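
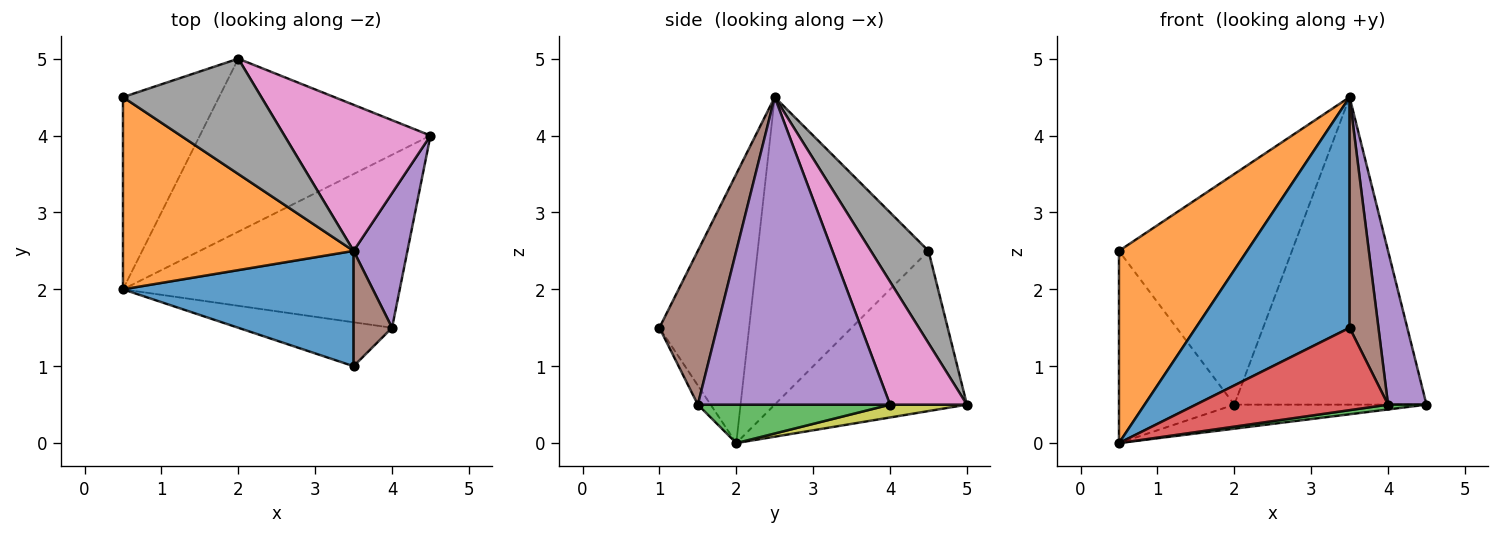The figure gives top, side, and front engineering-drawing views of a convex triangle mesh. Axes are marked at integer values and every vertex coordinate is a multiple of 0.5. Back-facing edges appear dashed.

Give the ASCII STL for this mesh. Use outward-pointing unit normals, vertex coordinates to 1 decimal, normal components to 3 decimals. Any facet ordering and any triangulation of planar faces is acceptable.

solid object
 facet normal -0.463 -0.793 0.396
  outer loop
   vertex 3.5 2.5 4.5
   vertex 0.5 2.0 0.0
   vertex 3.5 1.0 1.5
  endloop
 endfacet
 facet normal -0.686 -0.514 0.514
  outer loop
   vertex 0.5 4.5 2.5
   vertex 0.5 2.0 0.0
   vertex 3.5 2.5 4.5
  endloop
 endfacet
 facet normal 0.138 -0.028 -0.990
  outer loop
   vertex 4.0 1.5 0.5
   vertex 0.5 2.0 0.0
   vertex 4.5 4.0 0.5
  endloop
 endfacet
 facet normal -0.059 -0.881 -0.470
  outer loop
   vertex 4.0 1.5 0.5
   vertex 3.5 1.0 1.5
   vertex 0.5 2.0 0.0
  endloop
 endfacet
 facet normal 0.966 -0.193 0.169
  outer loop
   vertex 4.0 1.5 0.5
   vertex 4.5 4.0 0.5
   vertex 3.5 2.5 4.5
  endloop
 endfacet
 facet normal 0.873 -0.436 0.218
  outer loop
   vertex 4.0 1.5 0.5
   vertex 3.5 2.5 4.5
   vertex 3.5 1.0 1.5
  endloop
 endfacet
 facet normal 0.340 0.850 0.404
  outer loop
   vertex 2.0 5.0 0.5
   vertex 3.5 2.5 4.5
   vertex 4.5 4.0 0.5
  endloop
 endfacet
 facet normal 0.286 0.857 0.429
  outer loop
   vertex 2.0 5.0 0.5
   vertex 0.5 4.5 2.5
   vertex 3.5 2.5 4.5
  endloop
 endfacet
 facet normal 0.055 0.137 -0.989
  outer loop
   vertex 2.0 5.0 0.5
   vertex 4.5 4.0 0.5
   vertex 0.5 2.0 0.0
  endloop
 endfacet
 facet normal -0.762 0.457 -0.457
  outer loop
   vertex 2.0 5.0 0.5
   vertex 0.5 2.0 0.0
   vertex 0.5 4.5 2.5
  endloop
 endfacet
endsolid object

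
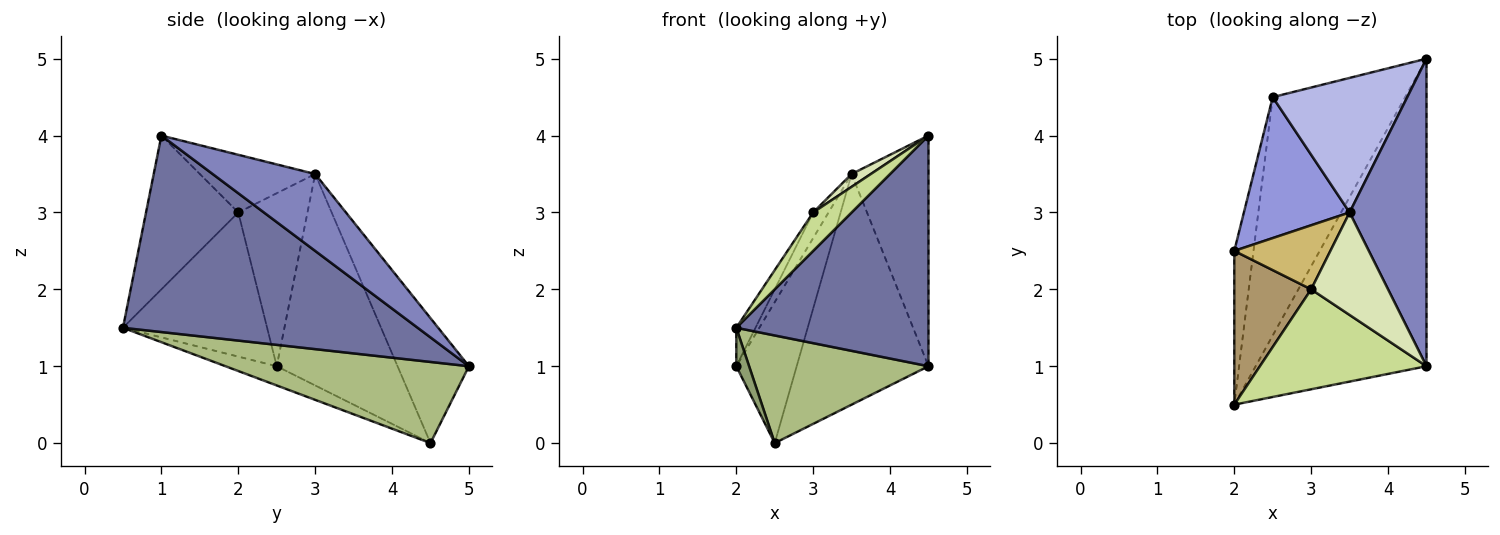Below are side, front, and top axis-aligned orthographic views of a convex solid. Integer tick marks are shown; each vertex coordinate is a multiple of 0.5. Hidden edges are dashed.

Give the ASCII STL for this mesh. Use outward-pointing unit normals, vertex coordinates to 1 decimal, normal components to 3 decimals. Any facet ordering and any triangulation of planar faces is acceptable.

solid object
 facet normal 0.677 -0.442 -0.589
  outer loop
   vertex 2.0 0.5 1.5
   vertex 4.5 5.0 1.0
   vertex 4.5 1.0 4.0
  endloop
 endfacet
 facet normal 0.625 0.469 0.625
  outer loop
   vertex 3.5 3.0 3.5
   vertex 4.5 1.0 4.0
   vertex 4.5 5.0 1.0
  endloop
 endfacet
 facet normal -0.816 0.408 0.408
  outer loop
   vertex 2.5 4.5 0.0
   vertex 2.0 2.5 1.0
   vertex 3.5 3.0 3.5
  endloop
 endfacet
 facet normal -0.424 0.782 0.456
  outer loop
   vertex 2.5 4.5 0.0
   vertex 3.5 3.0 3.5
   vertex 4.5 5.0 1.0
  endloop
 endfacet
 facet normal -0.696 -0.174 -0.696
  outer loop
   vertex 2.5 4.5 0.0
   vertex 2.0 0.5 1.5
   vertex 2.0 2.5 1.0
  endloop
 endfacet
 facet normal 0.488 -0.359 -0.796
  outer loop
   vertex 2.5 4.5 0.0
   vertex 4.5 5.0 1.0
   vertex 2.0 0.5 1.5
  endloop
 endfacet
 facet normal -0.653 -0.272 0.707
  outer loop
   vertex 3.0 2.0 3.0
   vertex 2.0 0.5 1.5
   vertex 4.5 1.0 4.0
  endloop
 endfacet
 facet normal -0.597 -0.100 0.796
  outer loop
   vertex 3.0 2.0 3.0
   vertex 4.5 1.0 4.0
   vertex 3.5 3.0 3.5
  endloop
 endfacet
 facet normal -0.876 0.117 0.467
  outer loop
   vertex 3.0 2.0 3.0
   vertex 2.0 2.5 1.0
   vertex 2.0 0.5 1.5
  endloop
 endfacet
 facet normal -0.858 0.191 0.477
  outer loop
   vertex 3.0 2.0 3.0
   vertex 3.5 3.0 3.5
   vertex 2.0 2.5 1.0
  endloop
 endfacet
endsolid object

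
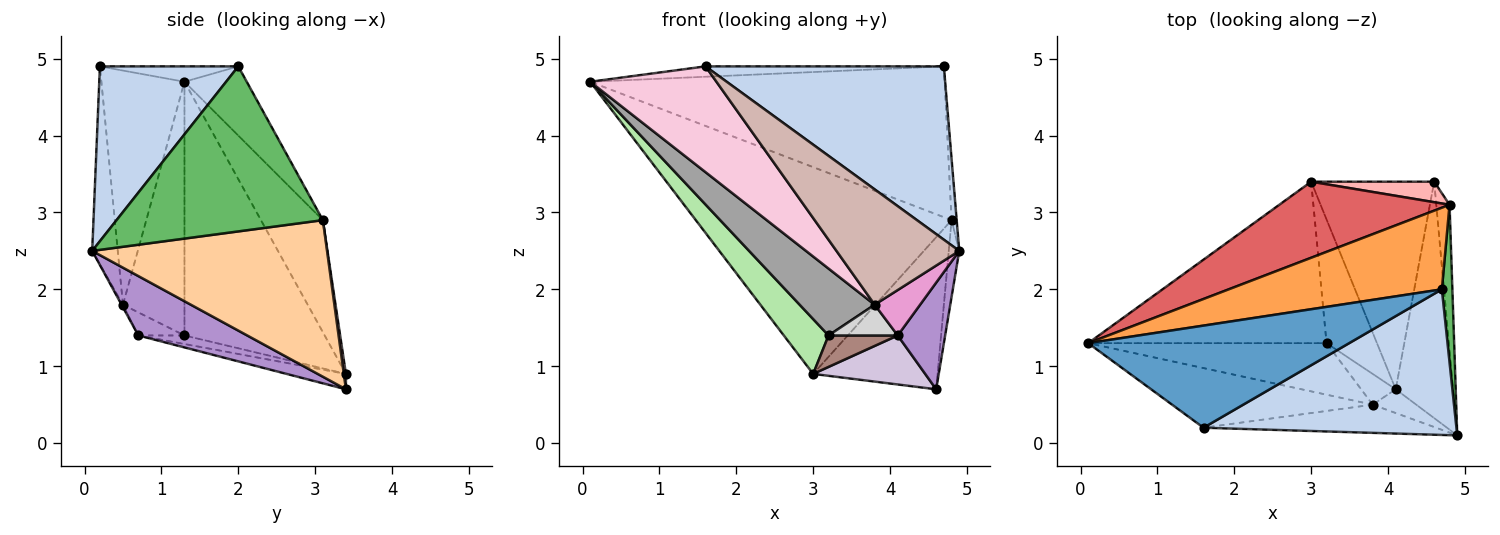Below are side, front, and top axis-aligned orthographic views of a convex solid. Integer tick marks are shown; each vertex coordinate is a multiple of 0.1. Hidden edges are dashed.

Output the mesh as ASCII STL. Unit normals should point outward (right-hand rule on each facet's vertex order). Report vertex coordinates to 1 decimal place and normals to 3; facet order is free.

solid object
 facet normal -0.059 0.101 0.993
  outer loop
   vertex 1.6 0.2 4.9
   vertex 4.7 2.0 4.9
   vertex 0.1 1.3 4.7
  endloop
 endfacet
 facet normal 0.406 -0.700 0.588
  outer loop
   vertex 1.6 0.2 4.9
   vertex 4.9 0.1 2.5
   vertex 4.7 2.0 4.9
  endloop
 endfacet
 facet normal -0.153 0.869 0.470
  outer loop
   vertex 4.8 3.1 2.9
   vertex 0.1 1.3 4.7
   vertex 4.7 2.0 4.9
  endloop
 endfacet
 facet normal 0.995 0.044 -0.084
  outer loop
   vertex 4.8 3.1 2.9
   vertex 4.9 0.1 2.5
   vertex 4.6 3.4 0.7
  endloop
 endfacet
 facet normal 0.998 0.025 0.064
  outer loop
   vertex 4.8 3.1 2.9
   vertex 4.7 2.0 4.9
   vertex 4.9 0.1 2.5
  endloop
 endfacet
 facet normal -0.710 -0.226 -0.667
  outer loop
   vertex 3.0 3.4 0.9
   vertex 3.2 1.3 1.4
   vertex 0.1 1.3 4.7
  endloop
 endfacet
 facet normal -0.222 0.915 0.337
  outer loop
   vertex 3.0 3.4 0.9
   vertex 0.1 1.3 4.7
   vertex 4.8 3.1 2.9
  endloop
 endfacet
 facet normal 0.017 0.991 0.134
  outer loop
   vertex 3.0 3.4 0.9
   vertex 4.8 3.1 2.9
   vertex 4.6 3.4 0.7
  endloop
 endfacet
 facet normal 0.687 -0.299 -0.663
  outer loop
   vertex 4.1 0.7 1.4
   vertex 4.6 3.4 0.7
   vertex 4.9 0.1 2.5
  endloop
 endfacet
 facet normal -0.121 -0.228 -0.966
  outer loop
   vertex 4.1 0.7 1.4
   vertex 3.0 3.4 0.9
   vertex 4.6 3.4 0.7
  endloop
 endfacet
 facet normal -0.162 -0.243 -0.956
  outer loop
   vertex 4.1 0.7 1.4
   vertex 3.2 1.3 1.4
   vertex 3.0 3.4 0.9
  endloop
 endfacet
 facet normal -0.198 -0.952 -0.233
  outer loop
   vertex 3.8 0.5 1.8
   vertex 4.9 0.1 2.5
   vertex 1.6 0.2 4.9
  endloop
 endfacet
 facet normal -0.027 -0.886 -0.463
  outer loop
   vertex 3.8 0.5 1.8
   vertex 4.1 0.7 1.4
   vertex 4.9 0.1 2.5
  endloop
 endfacet
 facet normal -0.497 -0.756 -0.426
  outer loop
   vertex 3.8 0.5 1.8
   vertex 1.6 0.2 4.9
   vertex 0.1 1.3 4.7
  endloop
 endfacet
 facet normal -0.545 -0.664 -0.512
  outer loop
   vertex 3.8 0.5 1.8
   vertex 0.1 1.3 4.7
   vertex 3.2 1.3 1.4
  endloop
 endfacet
 facet normal -0.426 -0.640 -0.640
  outer loop
   vertex 3.8 0.5 1.8
   vertex 3.2 1.3 1.4
   vertex 4.1 0.7 1.4
  endloop
 endfacet
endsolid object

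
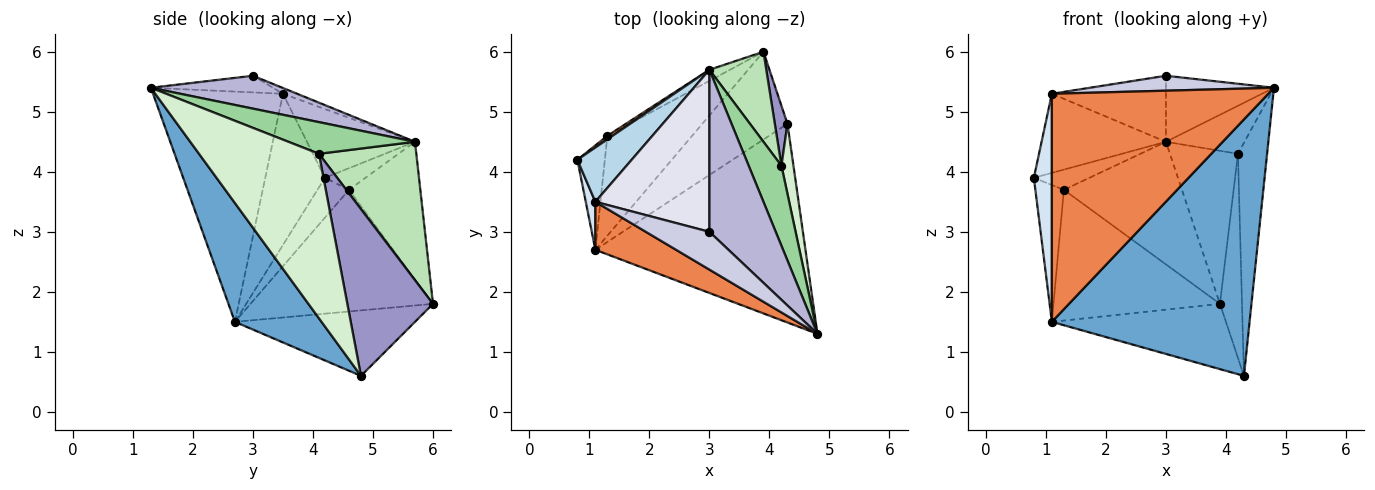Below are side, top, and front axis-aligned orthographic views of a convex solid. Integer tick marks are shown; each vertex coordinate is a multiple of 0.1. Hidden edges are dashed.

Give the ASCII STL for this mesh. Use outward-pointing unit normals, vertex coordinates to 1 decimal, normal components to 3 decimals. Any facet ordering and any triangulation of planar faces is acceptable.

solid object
 facet normal 0.327 -0.747 -0.579
  outer loop
   vertex 1.1 2.7 1.5
   vertex 4.3 4.8 0.6
   vertex 4.8 1.3 5.4
  endloop
 endfacet
 facet normal -0.525 0.508 -0.683
  outer loop
   vertex 1.1 2.7 1.5
   vertex 3.9 6.0 1.8
   vertex 4.3 4.8 0.6
  endloop
 endfacet
 facet normal -0.582 0.670 0.460
  outer loop
   vertex 1.1 3.5 5.3
   vertex 3.0 5.7 4.5
   vertex 0.8 4.2 3.9
  endloop
 endfacet
 facet normal -0.956 -0.288 0.061
  outer loop
   vertex 1.1 3.5 5.3
   vertex 0.8 4.2 3.9
   vertex 1.1 2.7 1.5
  endloop
 endfacet
 facet normal -0.506 -0.844 0.178
  outer loop
   vertex 1.1 3.5 5.3
   vertex 1.1 2.7 1.5
   vertex 4.8 1.3 5.4
  endloop
 endfacet
 facet normal -0.584 0.800 0.141
  outer loop
   vertex 1.3 4.6 3.7
   vertex 0.8 4.2 3.9
   vertex 3.0 5.7 4.5
  endloop
 endfacet
 facet normal -0.516 0.853 -0.077
  outer loop
   vertex 1.3 4.6 3.7
   vertex 3.0 5.7 4.5
   vertex 3.9 6.0 1.8
  endloop
 endfacet
 facet normal -0.660 0.597 -0.456
  outer loop
   vertex 1.3 4.6 3.7
   vertex 1.1 2.7 1.5
   vertex 0.8 4.2 3.9
  endloop
 endfacet
 facet normal -0.657 0.599 -0.458
  outer loop
   vertex 1.3 4.6 3.7
   vertex 3.9 6.0 1.8
   vertex 1.1 2.7 1.5
  endloop
 endfacet
 facet normal 0.638 0.396 0.660
  outer loop
   vertex 4.2 4.1 4.3
   vertex 3.0 5.7 4.5
   vertex 4.8 1.3 5.4
  endloop
 endfacet
 facet normal 0.777 0.543 0.319
  outer loop
   vertex 4.2 4.1 4.3
   vertex 3.9 6.0 1.8
   vertex 3.0 5.7 4.5
  endloop
 endfacet
 facet normal 0.969 0.236 0.071
  outer loop
   vertex 4.2 4.1 4.3
   vertex 4.8 1.3 5.4
   vertex 4.3 4.8 0.6
  endloop
 endfacet
 facet normal 0.966 0.249 0.073
  outer loop
   vertex 4.2 4.1 4.3
   vertex 4.3 4.8 0.6
   vertex 3.9 6.0 1.8
  endloop
 endfacet
 facet normal 0.417 0.343 0.842
  outer loop
   vertex 3.0 3.0 5.6
   vertex 4.8 1.3 5.4
   vertex 3.0 5.7 4.5
  endloop
 endfacet
 facet normal -0.237 -0.357 0.904
  outer loop
   vertex 3.0 3.0 5.6
   vertex 1.1 3.5 5.3
   vertex 4.8 1.3 5.4
  endloop
 endfacet
 facet normal -0.047 0.377 0.925
  outer loop
   vertex 3.0 3.0 5.6
   vertex 3.0 5.7 4.5
   vertex 1.1 3.5 5.3
  endloop
 endfacet
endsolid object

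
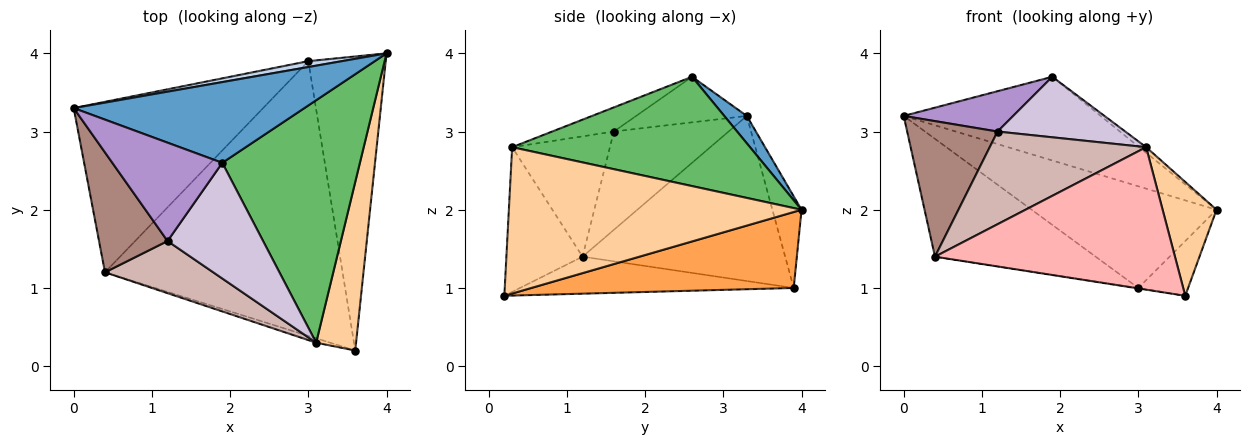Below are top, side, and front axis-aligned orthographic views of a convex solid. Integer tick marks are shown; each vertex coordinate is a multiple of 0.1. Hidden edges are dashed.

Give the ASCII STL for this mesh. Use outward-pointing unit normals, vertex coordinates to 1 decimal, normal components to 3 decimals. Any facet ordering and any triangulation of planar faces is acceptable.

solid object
 facet normal 0.082 0.717 0.692
  outer loop
   vertex 1.9 2.6 3.7
   vertex 4.0 4.0 2.0
   vertex 0.0 3.3 3.2
  endloop
 endfacet
 facet normal -0.156 0.986 0.057
  outer loop
   vertex 3.0 3.9 1.0
   vertex 0.0 3.3 3.2
   vertex 4.0 4.0 2.0
  endloop
 endfacet
 facet normal 0.694 0.132 -0.708
  outer loop
   vertex 3.0 3.9 1.0
   vertex 4.0 4.0 2.0
   vertex 3.6 0.2 0.9
  endloop
 endfacet
 facet normal 0.950 -0.175 0.259
  outer loop
   vertex 3.1 0.3 2.8
   vertex 3.6 0.2 0.9
   vertex 4.0 4.0 2.0
  endloop
 endfacet
 facet normal 0.622 0.018 0.783
  outer loop
   vertex 3.1 0.3 2.8
   vertex 4.0 4.0 2.0
   vertex 1.9 2.6 3.7
  endloop
 endfacet
 facet normal -0.583 0.462 -0.669
  outer loop
   vertex 0.4 1.2 1.4
   vertex 0.0 3.3 3.2
   vertex 3.0 3.9 1.0
  endloop
 endfacet
 facet normal -0.154 0.002 -0.988
  outer loop
   vertex 0.4 1.2 1.4
   vertex 3.0 3.9 1.0
   vertex 3.6 0.2 0.9
  endloop
 endfacet
 facet normal -0.302 -0.953 -0.029
  outer loop
   vertex 0.4 1.2 1.4
   vertex 3.6 0.2 0.9
   vertex 3.1 0.3 2.8
  endloop
 endfacet
 facet normal -0.358 -0.354 0.864
  outer loop
   vertex 1.2 1.6 3.0
   vertex 1.9 2.6 3.7
   vertex 0.0 3.3 3.2
  endloop
 endfacet
 facet normal -0.218 -0.452 0.865
  outer loop
   vertex 1.2 1.6 3.0
   vertex 3.1 0.3 2.8
   vertex 1.9 2.6 3.7
  endloop
 endfacet
 facet normal -0.689 -0.543 0.480
  outer loop
   vertex 1.2 1.6 3.0
   vertex 0.0 3.3 3.2
   vertex 0.4 1.2 1.4
  endloop
 endfacet
 facet normal -0.478 -0.765 0.431
  outer loop
   vertex 1.2 1.6 3.0
   vertex 0.4 1.2 1.4
   vertex 3.1 0.3 2.8
  endloop
 endfacet
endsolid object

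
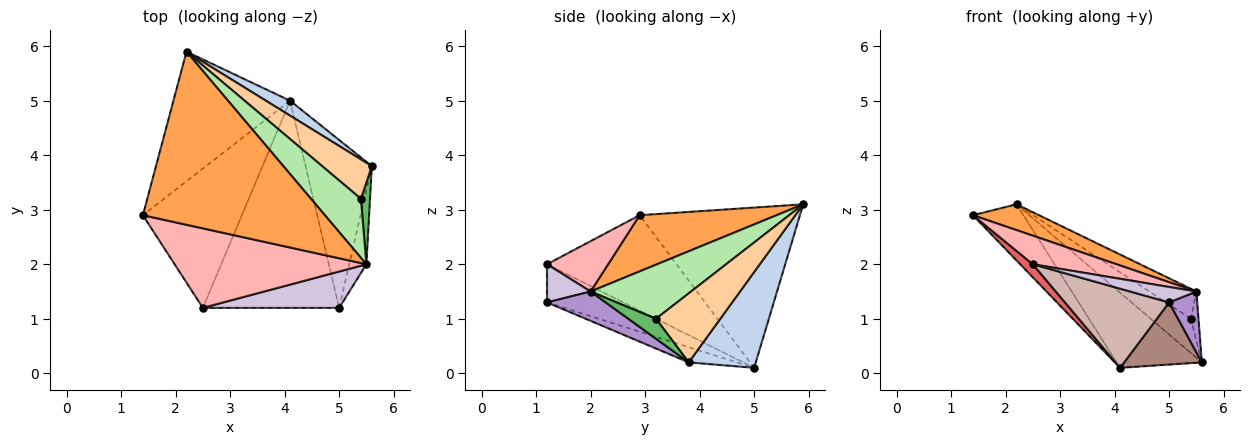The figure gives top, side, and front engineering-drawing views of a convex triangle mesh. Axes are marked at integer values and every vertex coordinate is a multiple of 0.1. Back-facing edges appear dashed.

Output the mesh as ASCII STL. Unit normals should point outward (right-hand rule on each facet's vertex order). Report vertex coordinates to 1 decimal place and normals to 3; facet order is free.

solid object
 facet normal -0.783 0.247 -0.570
  outer loop
   vertex 4.1 5.0 0.1
   vertex 1.4 2.9 2.9
   vertex 2.2 5.9 3.1
  endloop
 endfacet
 facet normal 0.611 0.777 0.154
  outer loop
   vertex 4.1 5.0 0.1
   vertex 2.2 5.9 3.1
   vertex 5.6 3.8 0.2
  endloop
 endfacet
 facet normal 0.292 -0.141 0.946
  outer loop
   vertex 5.5 2.0 1.5
   vertex 2.2 5.9 3.1
   vertex 1.4 2.9 2.9
  endloop
 endfacet
 facet normal 0.724 0.453 0.521
  outer loop
   vertex 5.4 3.2 1.0
   vertex 5.6 3.8 0.2
   vertex 2.2 5.9 3.1
  endloop
 endfacet
 facet normal 0.884 0.241 0.402
  outer loop
   vertex 5.4 3.2 1.0
   vertex 5.5 2.0 1.5
   vertex 5.6 3.8 0.2
  endloop
 endfacet
 facet normal 0.695 0.325 0.641
  outer loop
   vertex 5.4 3.2 1.0
   vertex 2.2 5.9 3.1
   vertex 5.5 2.0 1.5
  endloop
 endfacet
 facet normal -0.692 -0.068 -0.718
  outer loop
   vertex 2.5 1.2 2.0
   vertex 1.4 2.9 2.9
   vertex 4.1 5.0 0.1
  endloop
 endfacet
 facet normal 0.240 -0.328 0.914
  outer loop
   vertex 2.5 1.2 2.0
   vertex 5.5 2.0 1.5
   vertex 1.4 2.9 2.9
  endloop
 endfacet
 facet normal 0.798 -0.382 -0.467
  outer loop
   vertex 5.0 1.2 1.3
   vertex 5.6 3.8 0.2
   vertex 5.5 2.0 1.5
  endloop
 endfacet
 facet normal 0.250 -0.379 0.891
  outer loop
   vertex 5.0 1.2 1.3
   vertex 5.5 2.0 1.5
   vertex 2.5 1.2 2.0
  endloop
 endfacet
 facet normal -0.210 -0.339 -0.917
  outer loop
   vertex 5.0 1.2 1.3
   vertex 4.1 5.0 0.1
   vertex 5.6 3.8 0.2
  endloop
 endfacet
 facet normal -0.253 -0.345 -0.904
  outer loop
   vertex 5.0 1.2 1.3
   vertex 2.5 1.2 2.0
   vertex 4.1 5.0 0.1
  endloop
 endfacet
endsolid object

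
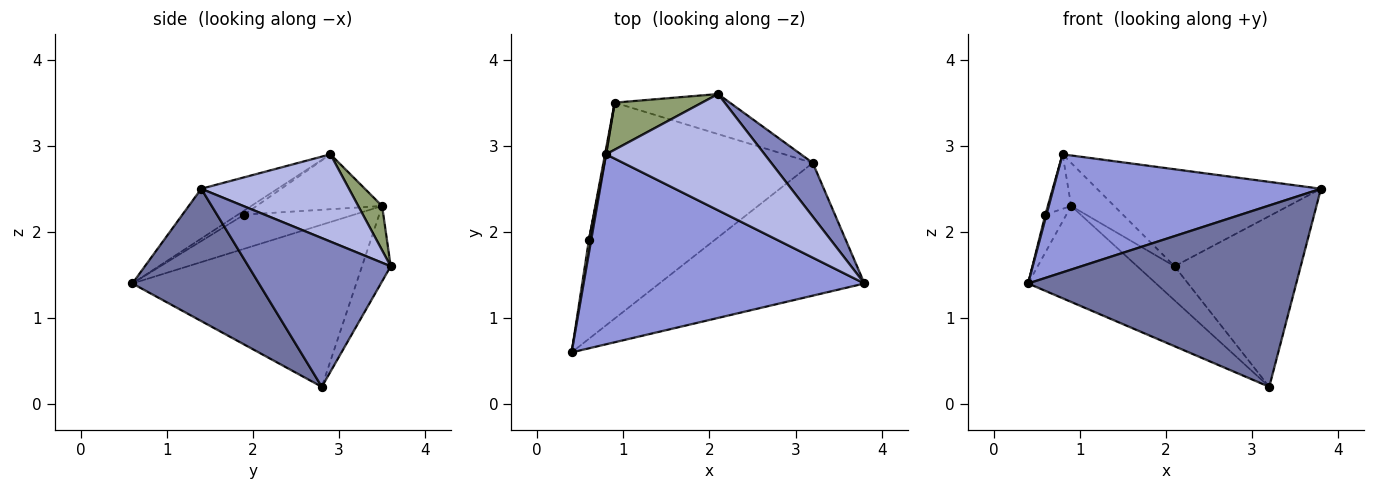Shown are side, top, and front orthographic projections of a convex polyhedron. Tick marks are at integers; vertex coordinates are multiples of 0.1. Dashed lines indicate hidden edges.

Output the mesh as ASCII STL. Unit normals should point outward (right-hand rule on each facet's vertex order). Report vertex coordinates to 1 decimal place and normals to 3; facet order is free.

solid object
 facet normal 0.356 -0.754 -0.552
  outer loop
   vertex 3.2 2.8 0.2
   vertex 3.8 1.4 2.5
   vertex 0.4 0.6 1.4
  endloop
 endfacet
 facet normal 0.732 0.650 0.204
  outer loop
   vertex 3.2 2.8 0.2
   vertex 2.1 3.6 1.6
   vertex 3.8 1.4 2.5
  endloop
 endfacet
 facet normal -0.149 -0.522 0.840
  outer loop
   vertex 0.8 2.9 2.9
   vertex 0.4 0.6 1.4
   vertex 3.8 1.4 2.5
  endloop
 endfacet
 facet normal 0.389 0.590 0.707
  outer loop
   vertex 0.8 2.9 2.9
   vertex 3.8 1.4 2.5
   vertex 2.1 3.6 1.6
  endloop
 endfacet
 facet normal 0.350 0.632 0.691
  outer loop
   vertex 0.9 3.5 2.3
   vertex 0.8 2.9 2.9
   vertex 2.1 3.6 1.6
  endloop
 endfacet
 facet normal -0.579 0.331 -0.745
  outer loop
   vertex 0.9 3.5 2.3
   vertex 3.2 2.8 0.2
   vertex 0.4 0.6 1.4
  endloop
 endfacet
 facet normal -0.446 0.580 -0.682
  outer loop
   vertex 0.9 3.5 2.3
   vertex 2.1 3.6 1.6
   vertex 3.2 2.8 0.2
  endloop
 endfacet
 facet normal -0.867 -0.158 0.473
  outer loop
   vertex 0.6 1.9 2.2
   vertex 0.4 0.6 1.4
   vertex 0.8 2.9 2.9
  endloop
 endfacet
 facet normal -0.980 0.188 -0.060
  outer loop
   vertex 0.6 1.9 2.2
   vertex 0.9 3.5 2.3
   vertex 0.4 0.6 1.4
  endloop
 endfacet
 facet normal -0.983 0.183 0.019
  outer loop
   vertex 0.6 1.9 2.2
   vertex 0.8 2.9 2.9
   vertex 0.9 3.5 2.3
  endloop
 endfacet
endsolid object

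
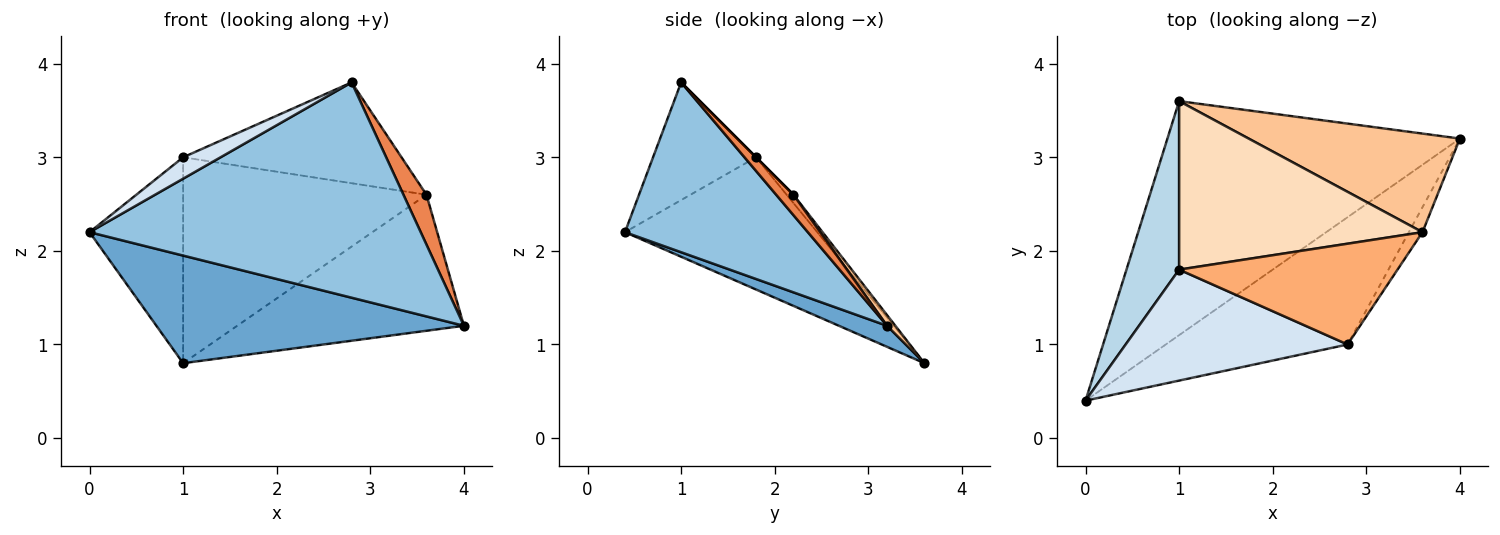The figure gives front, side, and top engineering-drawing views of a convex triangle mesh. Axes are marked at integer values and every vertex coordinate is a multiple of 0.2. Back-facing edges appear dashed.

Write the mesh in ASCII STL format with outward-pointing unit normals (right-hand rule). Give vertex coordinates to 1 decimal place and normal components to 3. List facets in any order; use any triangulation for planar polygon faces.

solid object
 facet normal 0.065 -0.417 -0.907
  outer loop
   vertex 1.0 3.6 0.8
   vertex 4.0 3.2 1.2
   vertex 0.0 0.4 2.2
  endloop
 endfacet
 facet normal 0.429 -0.777 -0.460
  outer loop
   vertex 2.8 1.0 3.8
   vertex 0.0 0.4 2.2
   vertex 4.0 3.2 1.2
  endloop
 endfacet
 facet normal -0.847 0.412 0.337
  outer loop
   vertex 1.0 1.8 3.0
   vertex 1.0 3.6 0.8
   vertex 0.0 0.4 2.2
  endloop
 endfacet
 facet normal -0.462 -0.168 0.871
  outer loop
   vertex 1.0 1.8 3.0
   vertex 0.0 0.4 2.2
   vertex 2.8 1.0 3.8
  endloop
 endfacet
 facet normal 0.557 -0.743 -0.371
  outer loop
   vertex 3.6 2.2 2.6
   vertex 2.8 1.0 3.8
   vertex 4.0 3.2 1.2
  endloop
 endfacet
 facet normal 0.000 0.707 0.707
  outer loop
   vertex 3.6 2.2 2.6
   vertex 1.0 1.8 3.0
   vertex 2.8 1.0 3.8
  endloop
 endfacet
 facet normal 0.030 0.809 0.587
  outer loop
   vertex 3.6 2.2 2.6
   vertex 4.0 3.2 1.2
   vertex 1.0 3.6 0.8
  endloop
 endfacet
 facet normal -0.022 0.774 0.633
  outer loop
   vertex 3.6 2.2 2.6
   vertex 1.0 3.6 0.8
   vertex 1.0 1.8 3.0
  endloop
 endfacet
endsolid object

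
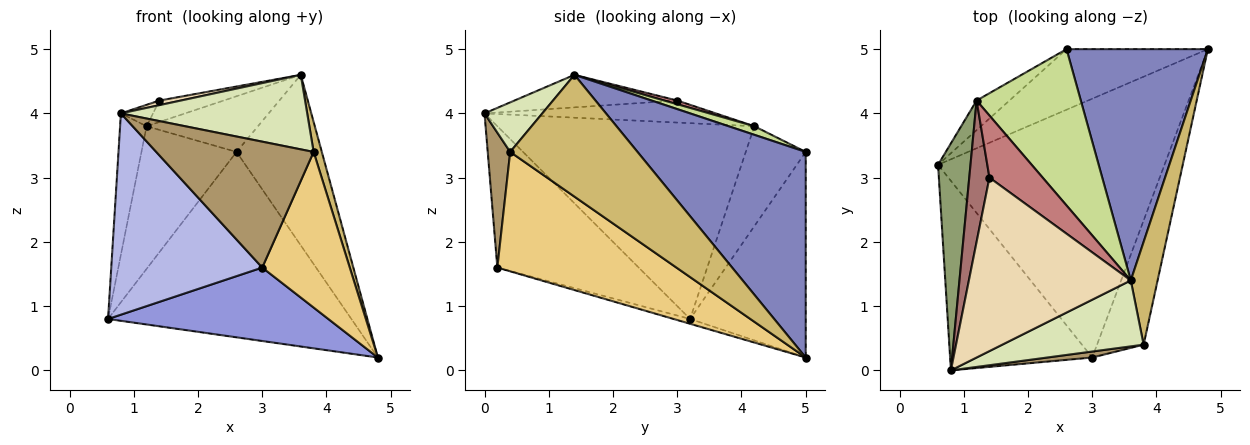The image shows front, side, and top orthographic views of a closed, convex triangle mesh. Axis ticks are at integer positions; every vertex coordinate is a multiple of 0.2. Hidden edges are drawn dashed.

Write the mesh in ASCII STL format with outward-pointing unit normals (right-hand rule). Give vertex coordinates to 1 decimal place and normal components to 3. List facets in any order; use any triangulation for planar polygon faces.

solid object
 facet normal -0.412 0.866 -0.283
  outer loop
   vertex 2.6 5.0 3.4
   vertex 4.8 5.0 0.2
   vertex 0.6 3.2 0.8
  endloop
 endfacet
 facet normal 0.760 0.385 0.523
  outer loop
   vertex 2.6 5.0 3.4
   vertex 3.6 1.4 4.6
   vertex 4.8 5.0 0.2
  endloop
 endfacet
 facet normal -0.020 -0.273 -0.962
  outer loop
   vertex 3.0 0.2 1.6
   vertex 0.6 3.2 0.8
   vertex 4.8 5.0 0.2
  endloop
 endfacet
 facet normal -0.563 -0.602 -0.566
  outer loop
   vertex 3.0 0.2 1.6
   vertex 0.8 0.0 4.0
   vertex 0.6 3.2 0.8
  endloop
 endfacet
 facet normal -0.981 0.101 0.163
  outer loop
   vertex 1.2 4.2 3.8
   vertex 0.6 3.2 0.8
   vertex 0.8 0.0 4.0
  endloop
 endfacet
 facet normal -0.525 0.833 -0.173
  outer loop
   vertex 1.2 4.2 3.8
   vertex 2.6 5.0 3.4
   vertex 0.6 3.2 0.8
  endloop
 endfacet
 facet normal 0.077 0.335 0.939
  outer loop
   vertex 1.2 4.2 3.8
   vertex 3.6 1.4 4.6
   vertex 2.6 5.0 3.4
  endloop
 endfacet
 facet normal 0.226 -0.729 0.646
  outer loop
   vertex 3.8 0.4 3.4
   vertex 3.6 1.4 4.6
   vertex 0.8 0.0 4.0
  endloop
 endfacet
 facet normal 0.141 -0.989 0.047
  outer loop
   vertex 3.8 0.4 3.4
   vertex 0.8 0.0 4.0
   vertex 3.0 0.2 1.6
  endloop
 endfacet
 facet normal 0.975 -0.063 0.215
  outer loop
   vertex 3.8 0.4 3.4
   vertex 4.8 5.0 0.2
   vertex 3.6 1.4 4.6
  endloop
 endfacet
 facet normal 0.848 -0.414 -0.331
  outer loop
   vertex 3.8 0.4 3.4
   vertex 3.0 0.2 1.6
   vertex 4.8 5.0 0.2
  endloop
 endfacet
 facet normal -0.197 -0.026 0.980
  outer loop
   vertex 1.4 3.0 4.2
   vertex 0.8 0.0 4.0
   vertex 3.6 1.4 4.6
  endloop
 endfacet
 facet normal -0.733 0.102 0.672
  outer loop
   vertex 1.4 3.0 4.2
   vertex 1.2 4.2 3.8
   vertex 0.8 0.0 4.0
  endloop
 endfacet
 facet normal 0.065 0.325 0.943
  outer loop
   vertex 1.4 3.0 4.2
   vertex 3.6 1.4 4.6
   vertex 1.2 4.2 3.8
  endloop
 endfacet
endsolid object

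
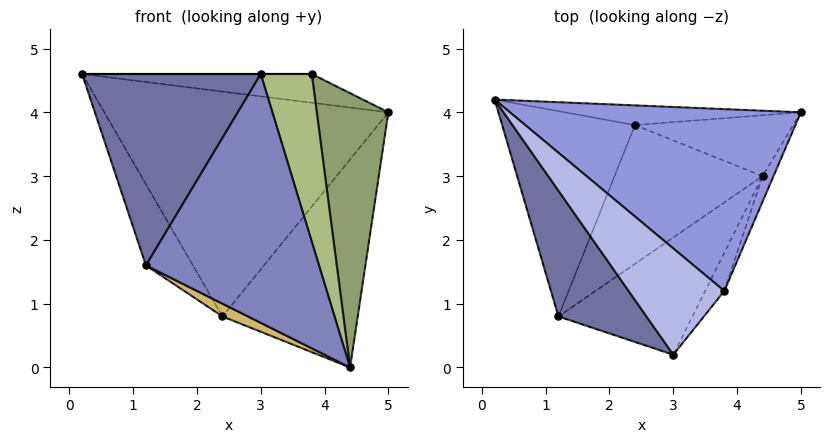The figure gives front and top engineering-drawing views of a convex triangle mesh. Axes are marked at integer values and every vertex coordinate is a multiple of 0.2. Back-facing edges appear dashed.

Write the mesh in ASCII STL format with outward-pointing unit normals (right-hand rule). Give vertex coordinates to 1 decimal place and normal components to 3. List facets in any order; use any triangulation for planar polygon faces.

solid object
 facet normal -0.767 -0.537 0.353
  outer loop
   vertex 1.2 0.8 1.6
   vertex 3.0 0.2 4.6
   vertex 0.2 4.2 4.6
  endloop
 endfacet
 facet normal 0.378 -0.837 -0.395
  outer loop
   vertex 1.2 0.8 1.6
   vertex 4.4 3.0 0.0
   vertex 3.0 0.2 4.6
  endloop
 endfacet
 facet normal 0.129 0.155 0.980
  outer loop
   vertex 3.8 1.2 4.6
   vertex 5.0 4.0 4.0
   vertex 0.2 4.2 4.6
  endloop
 endfacet
 facet normal 0.000 0.000 1.000
  outer loop
   vertex 3.8 1.2 4.6
   vertex 0.2 4.2 4.6
   vertex 3.0 0.2 4.6
  endloop
 endfacet
 facet normal 0.916 -0.400 -0.037
  outer loop
   vertex 3.8 1.2 4.6
   vertex 4.4 3.0 0.0
   vertex 5.0 4.0 4.0
  endloop
 endfacet
 facet normal 0.773 -0.618 -0.141
  outer loop
   vertex 3.8 1.2 4.6
   vertex 3.0 0.2 4.6
   vertex 4.4 3.0 0.0
  endloop
 endfacet
 facet normal 0.031 0.996 -0.087
  outer loop
   vertex 2.4 3.8 0.8
   vertex 0.2 4.2 4.6
   vertex 5.0 4.0 4.0
  endloop
 endfacet
 facet normal 0.262 0.926 -0.271
  outer loop
   vertex 2.4 3.8 0.8
   vertex 5.0 4.0 4.0
   vertex 4.4 3.0 0.0
  endloop
 endfacet
 facet normal -0.839 0.200 -0.507
  outer loop
   vertex 2.4 3.8 0.8
   vertex 1.2 0.8 1.6
   vertex 0.2 4.2 4.6
  endloop
 endfacet
 facet normal -0.399 -0.084 -0.913
  outer loop
   vertex 2.4 3.8 0.8
   vertex 4.4 3.0 0.0
   vertex 1.2 0.8 1.6
  endloop
 endfacet
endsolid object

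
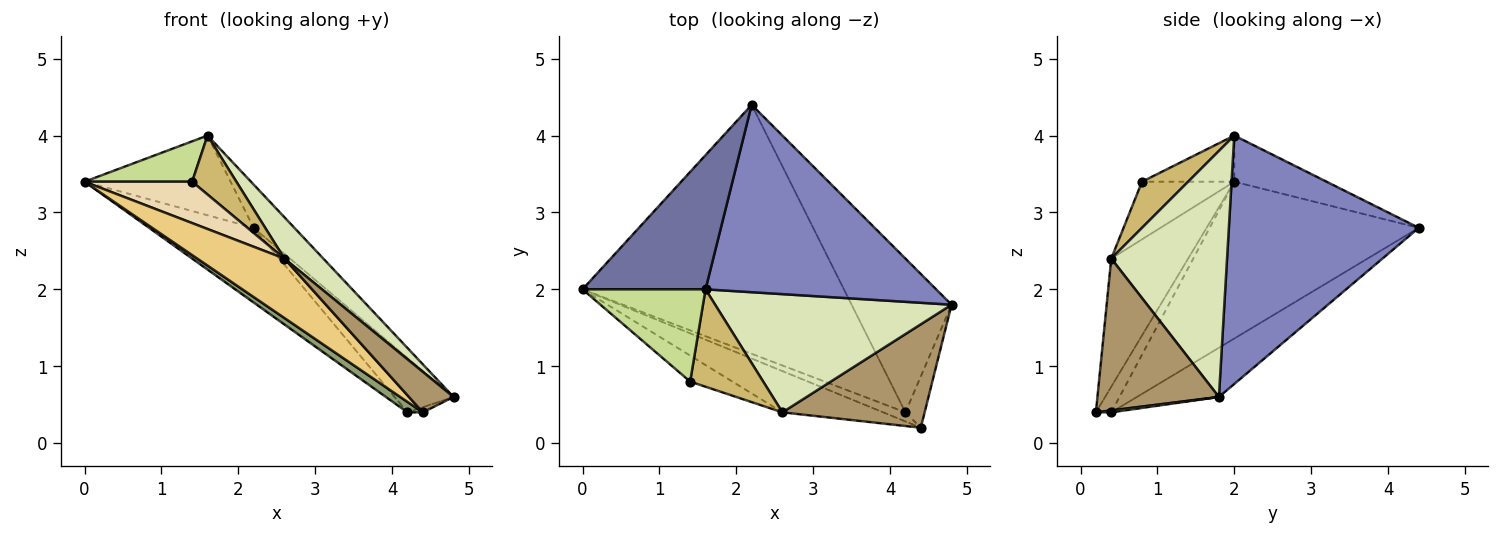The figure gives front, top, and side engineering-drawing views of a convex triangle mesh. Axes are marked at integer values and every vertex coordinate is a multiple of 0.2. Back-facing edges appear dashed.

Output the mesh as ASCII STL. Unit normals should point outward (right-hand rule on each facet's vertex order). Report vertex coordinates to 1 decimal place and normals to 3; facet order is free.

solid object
 facet normal -0.307 0.486 0.818
  outer loop
   vertex 1.6 2.0 4.0
   vertex 2.2 4.4 2.8
   vertex 0.0 2.0 3.4
  endloop
 endfacet
 facet normal 0.724 0.155 0.672
  outer loop
   vertex 1.6 2.0 4.0
   vertex 4.8 1.8 0.6
   vertex 2.2 4.4 2.8
  endloop
 endfacet
 facet normal -0.498 0.249 -0.830
  outer loop
   vertex 4.2 0.4 0.4
   vertex 0.0 2.0 3.4
   vertex 2.2 4.4 2.8
  endloop
 endfacet
 facet normal -0.421 0.303 -0.855
  outer loop
   vertex 4.2 0.4 0.4
   vertex 2.2 4.4 2.8
   vertex 4.8 1.8 0.6
  endloop
 endfacet
 facet normal -0.603 -0.603 -0.523
  outer loop
   vertex 4.2 0.4 0.4
   vertex 4.4 0.2 0.4
   vertex 0.0 2.0 3.4
  endloop
 endfacet
 facet normal 0.099 0.099 -0.990
  outer loop
   vertex 4.2 0.4 0.4
   vertex 4.8 1.8 0.6
   vertex 4.4 0.2 0.4
  endloop
 endfacet
 facet normal -0.325 -0.379 0.866
  outer loop
   vertex 1.4 0.8 3.4
   vertex 1.6 2.0 4.0
   vertex 0.0 2.0 3.4
  endloop
 endfacet
 facet normal 0.701 -0.235 0.673
  outer loop
   vertex 2.6 0.4 2.4
   vertex 4.8 1.8 0.6
   vertex 1.6 2.0 4.0
  endloop
 endfacet
 facet normal 0.705 -0.259 0.660
  outer loop
   vertex 2.6 0.4 2.4
   vertex 4.4 0.2 0.4
   vertex 4.8 1.8 0.6
  endloop
 endfacet
 facet normal 0.475 -0.456 0.753
  outer loop
   vertex 2.6 0.4 2.4
   vertex 1.6 2.0 4.0
   vertex 1.4 0.8 3.4
  endloop
 endfacet
 facet normal -0.587 -0.665 -0.462
  outer loop
   vertex 2.6 0.4 2.4
   vertex 0.0 2.0 3.4
   vertex 4.4 0.2 0.4
  endloop
 endfacet
 facet normal -0.587 -0.685 -0.431
  outer loop
   vertex 2.6 0.4 2.4
   vertex 1.4 0.8 3.4
   vertex 0.0 2.0 3.4
  endloop
 endfacet
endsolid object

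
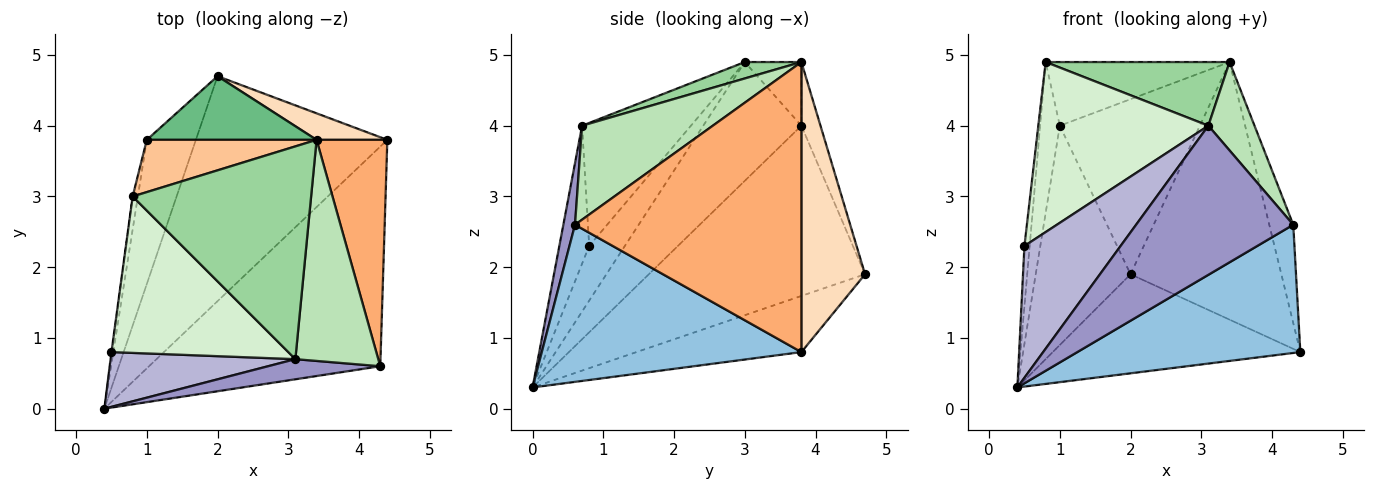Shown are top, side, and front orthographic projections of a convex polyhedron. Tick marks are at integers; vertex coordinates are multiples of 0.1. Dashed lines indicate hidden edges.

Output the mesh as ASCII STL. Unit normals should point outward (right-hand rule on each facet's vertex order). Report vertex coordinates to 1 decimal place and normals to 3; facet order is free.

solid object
 facet normal -0.259 0.389 -0.884
  outer loop
   vertex 2.0 4.7 1.9
   vertex 4.4 3.8 0.8
   vertex 0.4 0.0 0.3
  endloop
 endfacet
 facet normal 0.506 -0.435 -0.745
  outer loop
   vertex 4.3 0.6 2.6
   vertex 0.4 0.0 0.3
   vertex 4.4 3.8 0.8
  endloop
 endfacet
 facet normal -0.885 0.388 -0.255
  outer loop
   vertex 1.0 3.8 4.0
   vertex 2.0 4.7 1.9
   vertex 0.4 0.0 0.3
  endloop
 endfacet
 facet normal -0.980 0.197 -0.043
  outer loop
   vertex 1.0 3.8 4.0
   vertex 0.4 0.0 0.3
   vertex 0.8 3.0 4.9
  endloop
 endfacet
 facet normal -0.989 0.145 -0.009
  outer loop
   vertex 0.5 0.8 2.3
   vertex 0.8 3.0 4.9
   vertex 0.4 0.0 0.3
  endloop
 endfacet
 facet normal 0.966 0.102 0.236
  outer loop
   vertex 3.4 3.8 4.9
   vertex 4.3 0.6 2.6
   vertex 4.4 3.8 0.8
  endloop
 endfacet
 facet normal -0.231 0.752 0.617
  outer loop
   vertex 3.4 3.8 4.9
   vertex 1.0 3.8 4.0
   vertex 0.8 3.0 4.9
  endloop
 endfacet
 facet normal 0.387 0.917 0.094
  outer loop
   vertex 3.4 3.8 4.9
   vertex 4.4 3.8 0.8
   vertex 2.0 4.7 1.9
  endloop
 endfacet
 facet normal -0.127 0.932 0.339
  outer loop
   vertex 3.4 3.8 4.9
   vertex 2.0 4.7 1.9
   vertex 1.0 3.8 4.0
  endloop
 endfacet
 facet normal 0.088 -0.286 0.954
  outer loop
   vertex 3.1 0.7 4.0
   vertex 3.4 3.8 4.9
   vertex 0.8 3.0 4.9
  endloop
 endfacet
 facet normal 0.725 -0.256 0.640
  outer loop
   vertex 3.1 0.7 4.0
   vertex 4.3 0.6 2.6
   vertex 3.4 3.8 4.9
  endloop
 endfacet
 facet normal -0.426 -0.666 0.613
  outer loop
   vertex 3.1 0.7 4.0
   vertex 0.8 3.0 4.9
   vertex 0.5 0.8 2.3
  endloop
 endfacet
 facet normal 0.073 -0.988 0.133
  outer loop
   vertex 3.1 0.7 4.0
   vertex 0.4 0.0 0.3
   vertex 4.3 0.6 2.6
  endloop
 endfacet
 facet normal -0.275 -0.888 0.369
  outer loop
   vertex 3.1 0.7 4.0
   vertex 0.5 0.8 2.3
   vertex 0.4 0.0 0.3
  endloop
 endfacet
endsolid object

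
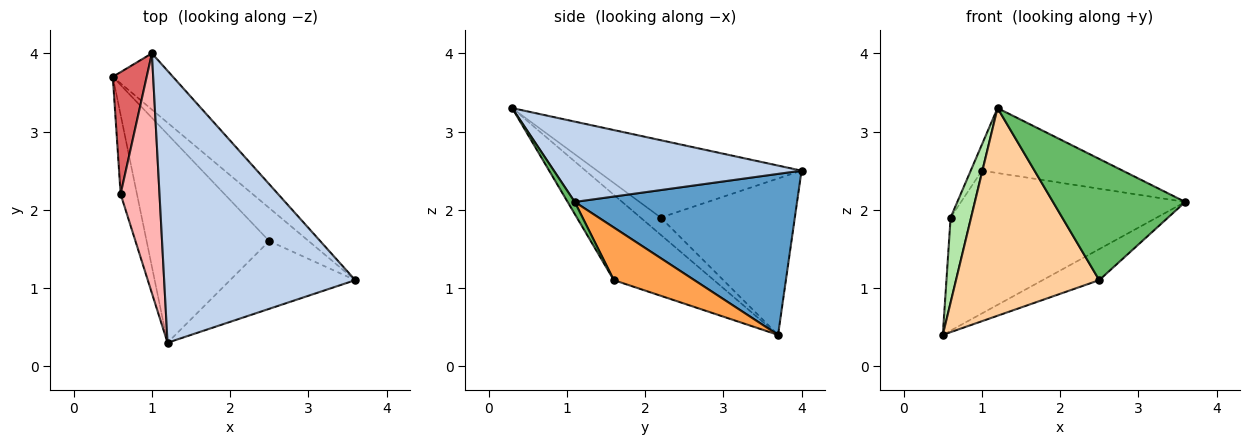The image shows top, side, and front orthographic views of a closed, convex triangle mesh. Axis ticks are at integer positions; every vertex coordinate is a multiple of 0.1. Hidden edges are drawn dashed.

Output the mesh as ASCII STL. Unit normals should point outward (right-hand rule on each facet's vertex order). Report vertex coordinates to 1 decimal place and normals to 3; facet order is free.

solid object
 facet normal 0.700 0.664 -0.262
  outer loop
   vertex 1.0 4.0 2.5
   vertex 3.6 1.1 2.1
   vertex 0.5 3.7 0.4
  endloop
 endfacet
 facet normal 0.378 0.215 0.900
  outer loop
   vertex 1.0 4.0 2.5
   vertex 1.2 0.3 3.3
   vertex 3.6 1.1 2.1
  endloop
 endfacet
 facet normal 0.698 0.490 -0.522
  outer loop
   vertex 2.5 1.6 1.1
   vertex 0.5 3.7 0.4
   vertex 3.6 1.1 2.1
  endloop
 endfacet
 facet normal -0.442 -0.633 -0.635
  outer loop
   vertex 2.5 1.6 1.1
   vertex 1.2 0.3 3.3
   vertex 0.5 3.7 0.4
  endloop
 endfacet
 facet normal 0.047 -0.872 -0.487
  outer loop
   vertex 2.5 1.6 1.1
   vertex 3.6 1.1 2.1
   vertex 1.2 0.3 3.3
  endloop
 endfacet
 facet normal -0.585 -0.593 -0.554
  outer loop
   vertex 0.6 2.2 1.9
   vertex 0.5 3.7 0.4
   vertex 1.2 0.3 3.3
  endloop
 endfacet
 facet normal -0.967 0.145 0.210
  outer loop
   vertex 0.6 2.2 1.9
   vertex 1.0 4.0 2.5
   vertex 0.5 3.7 0.4
  endloop
 endfacet
 facet normal -0.892 0.049 0.449
  outer loop
   vertex 0.6 2.2 1.9
   vertex 1.2 0.3 3.3
   vertex 1.0 4.0 2.5
  endloop
 endfacet
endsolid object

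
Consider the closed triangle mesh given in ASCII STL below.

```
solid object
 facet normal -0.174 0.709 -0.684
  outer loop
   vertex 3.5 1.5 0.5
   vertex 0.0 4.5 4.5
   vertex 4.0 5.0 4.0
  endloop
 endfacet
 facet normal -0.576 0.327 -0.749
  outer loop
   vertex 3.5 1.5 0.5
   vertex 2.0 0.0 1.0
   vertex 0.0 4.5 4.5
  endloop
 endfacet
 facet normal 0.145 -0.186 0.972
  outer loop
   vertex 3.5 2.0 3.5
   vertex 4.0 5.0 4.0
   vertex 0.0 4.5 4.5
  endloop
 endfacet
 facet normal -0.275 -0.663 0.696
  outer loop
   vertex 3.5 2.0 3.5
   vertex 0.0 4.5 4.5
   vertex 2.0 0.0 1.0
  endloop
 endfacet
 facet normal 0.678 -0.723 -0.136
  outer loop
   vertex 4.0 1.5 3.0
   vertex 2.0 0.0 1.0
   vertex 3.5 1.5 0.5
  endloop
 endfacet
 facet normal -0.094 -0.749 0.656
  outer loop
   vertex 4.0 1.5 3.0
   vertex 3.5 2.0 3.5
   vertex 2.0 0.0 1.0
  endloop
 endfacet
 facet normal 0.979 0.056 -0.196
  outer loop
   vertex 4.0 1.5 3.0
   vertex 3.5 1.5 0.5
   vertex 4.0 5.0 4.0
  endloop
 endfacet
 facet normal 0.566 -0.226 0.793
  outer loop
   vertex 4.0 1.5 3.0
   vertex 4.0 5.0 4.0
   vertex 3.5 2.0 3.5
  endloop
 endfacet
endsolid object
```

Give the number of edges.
12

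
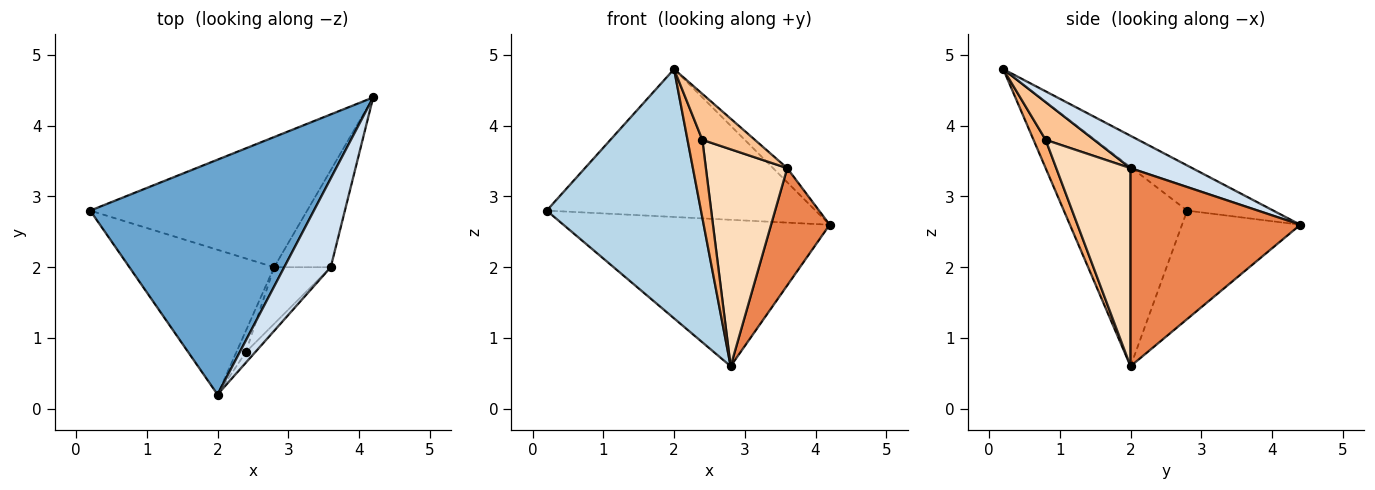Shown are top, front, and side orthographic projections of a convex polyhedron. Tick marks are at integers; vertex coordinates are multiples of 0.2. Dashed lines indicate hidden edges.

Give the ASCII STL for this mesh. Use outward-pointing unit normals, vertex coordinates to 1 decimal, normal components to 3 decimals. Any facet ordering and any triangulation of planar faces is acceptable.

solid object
 facet normal -0.168 0.525 0.834
  outer loop
   vertex 2.0 0.2 4.8
   vertex 4.2 4.4 2.6
   vertex 0.2 2.8 2.8
  endloop
 endfacet
 facet normal -0.315 0.709 -0.630
  outer loop
   vertex 2.8 2.0 0.6
   vertex 0.2 2.8 2.8
   vertex 4.2 4.4 2.6
  endloop
 endfacet
 facet normal -0.569 -0.711 -0.413
  outer loop
   vertex 2.8 2.0 0.6
   vertex 2.0 0.2 4.8
   vertex 0.2 2.8 2.8
  endloop
 endfacet
 facet normal 0.566 0.130 0.814
  outer loop
   vertex 3.6 2.0 3.4
   vertex 4.2 4.4 2.6
   vertex 2.0 0.2 4.8
  endloop
 endfacet
 facet normal 0.913 -0.315 -0.261
  outer loop
   vertex 3.6 2.0 3.4
   vertex 2.8 2.0 0.6
   vertex 4.2 4.4 2.6
  endloop
 endfacet
 facet normal 0.620 -0.757 -0.207
  outer loop
   vertex 2.4 0.8 3.8
   vertex 2.0 0.2 4.8
   vertex 2.8 2.0 0.6
  endloop
 endfacet
 facet normal 0.669 -0.724 -0.167
  outer loop
   vertex 2.4 0.8 3.8
   vertex 3.6 2.0 3.4
   vertex 2.0 0.2 4.8
  endloop
 endfacet
 facet normal 0.662 -0.725 -0.189
  outer loop
   vertex 2.4 0.8 3.8
   vertex 2.8 2.0 0.6
   vertex 3.6 2.0 3.4
  endloop
 endfacet
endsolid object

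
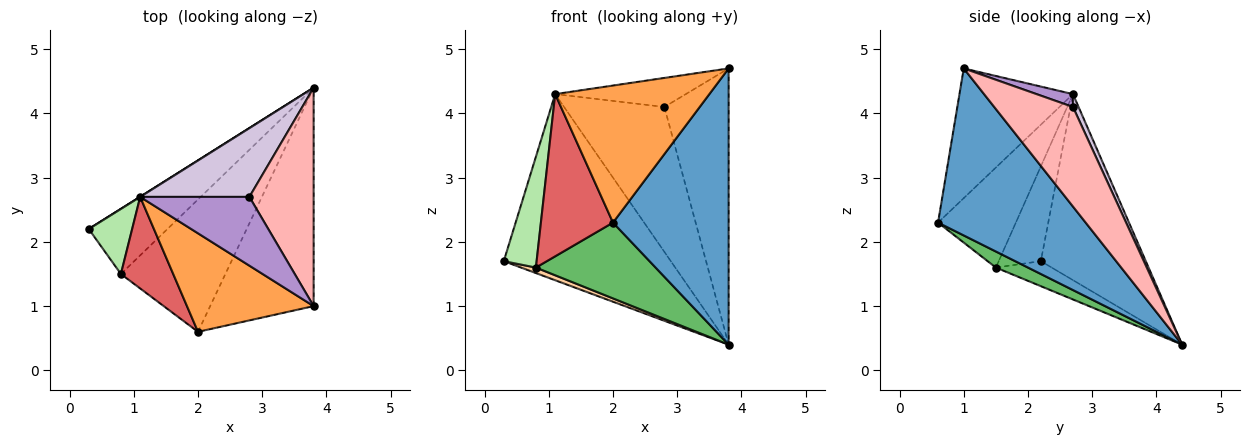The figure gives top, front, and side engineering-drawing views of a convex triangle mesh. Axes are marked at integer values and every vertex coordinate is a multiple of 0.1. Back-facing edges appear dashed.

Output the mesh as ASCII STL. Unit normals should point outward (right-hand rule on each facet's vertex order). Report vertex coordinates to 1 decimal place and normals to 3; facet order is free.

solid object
 facet normal 0.708 -0.554 -0.438
  outer loop
   vertex 2.0 0.6 2.3
   vertex 3.8 4.4 0.4
   vertex 3.8 1.0 4.7
  endloop
 endfacet
 facet normal -0.532 0.847 0.001
  outer loop
   vertex 1.1 2.7 4.3
   vertex 3.8 4.4 0.4
   vertex 0.3 2.2 1.7
  endloop
 endfacet
 facet normal -0.513 -0.697 0.501
  outer loop
   vertex 1.1 2.7 4.3
   vertex 2.0 0.6 2.3
   vertex 3.8 1.0 4.7
  endloop
 endfacet
 facet normal -0.302 -0.080 -0.950
  outer loop
   vertex 0.8 1.5 1.6
   vertex 0.3 2.2 1.7
   vertex 3.8 4.4 0.4
  endloop
 endfacet
 facet normal 0.132 -0.493 -0.860
  outer loop
   vertex 0.8 1.5 1.6
   vertex 3.8 4.4 0.4
   vertex 2.0 0.6 2.3
  endloop
 endfacet
 facet normal -0.742 -0.578 0.339
  outer loop
   vertex 0.8 1.5 1.6
   vertex 1.1 2.7 4.3
   vertex 0.3 2.2 1.7
  endloop
 endfacet
 facet normal -0.685 -0.635 0.358
  outer loop
   vertex 0.8 1.5 1.6
   vertex 2.0 0.6 2.3
   vertex 1.1 2.7 4.3
  endloop
 endfacet
 facet normal 0.693 0.565 0.447
  outer loop
   vertex 2.8 2.7 4.1
   vertex 3.8 1.0 4.7
   vertex 3.8 4.4 0.4
  endloop
 endfacet
 facet normal 0.108 0.387 0.916
  outer loop
   vertex 2.8 2.7 4.1
   vertex 1.1 2.7 4.3
   vertex 3.8 1.0 4.7
  endloop
 endfacet
 facet normal 0.050 0.902 0.428
  outer loop
   vertex 2.8 2.7 4.1
   vertex 3.8 4.4 0.4
   vertex 1.1 2.7 4.3
  endloop
 endfacet
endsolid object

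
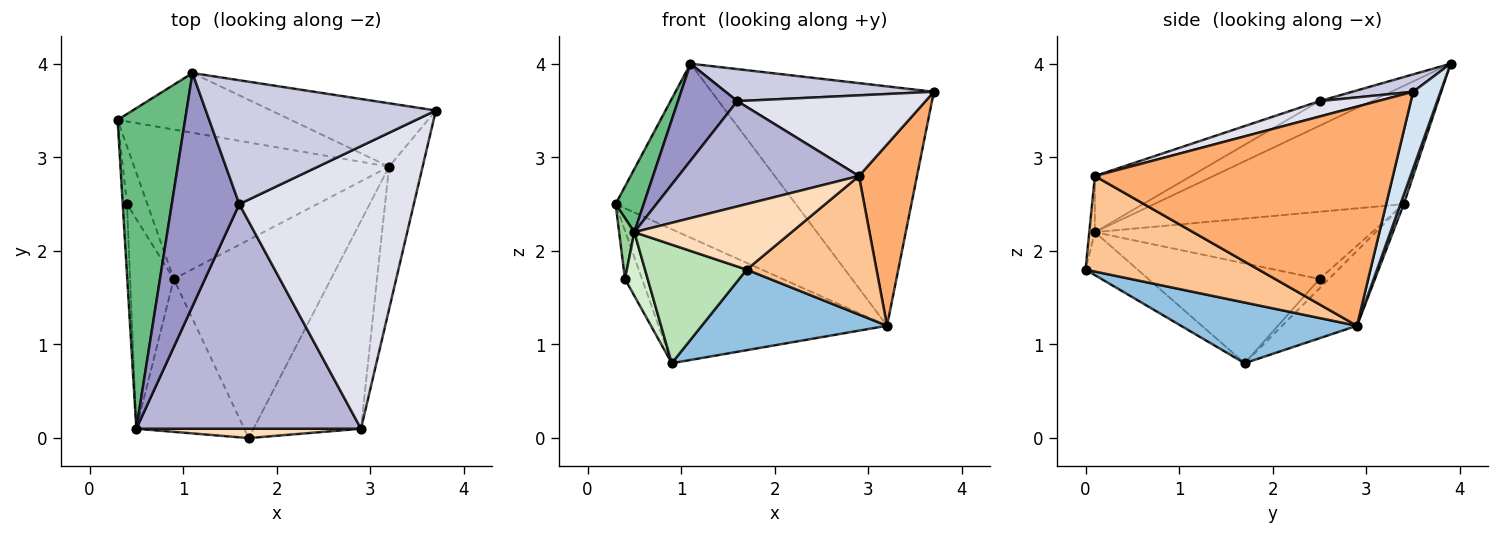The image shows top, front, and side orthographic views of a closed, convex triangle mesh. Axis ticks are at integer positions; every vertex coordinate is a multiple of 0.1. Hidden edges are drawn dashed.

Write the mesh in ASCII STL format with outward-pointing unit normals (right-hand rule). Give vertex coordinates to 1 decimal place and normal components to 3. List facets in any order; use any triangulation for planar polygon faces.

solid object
 facet normal -0.214 0.652 -0.727
  outer loop
   vertex 3.2 2.9 1.2
   vertex 0.9 1.7 0.8
   vertex 0.3 3.4 2.5
  endloop
 endfacet
 facet normal 0.337 -0.355 -0.872
  outer loop
   vertex 3.2 2.9 1.2
   vertex 1.7 0.0 1.8
   vertex 0.9 1.7 0.8
  endloop
 endfacet
 facet normal 0.018 0.946 -0.325
  outer loop
   vertex 1.1 3.9 4.0
   vertex 3.2 2.9 1.2
   vertex 0.3 3.4 2.5
  endloop
 endfacet
 facet normal 0.118 0.960 -0.254
  outer loop
   vertex 1.1 3.9 4.0
   vertex 3.7 3.5 3.7
   vertex 3.2 2.9 1.2
  endloop
 endfacet
 facet normal -0.332 0.606 -0.723
  outer loop
   vertex 0.4 2.5 1.7
   vertex 0.3 3.4 2.5
   vertex 0.9 1.7 0.8
  endloop
 endfacet
 facet normal 0.971 -0.189 -0.149
  outer loop
   vertex 2.9 0.1 2.8
   vertex 3.2 2.9 1.2
   vertex 3.7 3.5 3.7
  endloop
 endfacet
 facet normal 0.595 -0.446 -0.669
  outer loop
   vertex 2.9 0.1 2.8
   vertex 1.7 0.0 1.8
   vertex 3.2 2.9 1.2
  endloop
 endfacet
 facet normal -0.035 -0.989 0.141
  outer loop
   vertex 0.5 0.1 2.2
   vertex 1.7 0.0 1.8
   vertex 2.9 0.1 2.8
  endloop
 endfacet
 facet normal -0.864 -0.097 0.493
  outer loop
   vertex 0.5 0.1 2.2
   vertex 1.1 3.9 4.0
   vertex 0.3 3.4 2.5
  endloop
 endfacet
 facet normal -0.997 -0.055 -0.063
  outer loop
   vertex 0.5 0.1 2.2
   vertex 0.3 3.4 2.5
   vertex 0.4 2.5 1.7
  endloop
 endfacet
 facet normal -0.300 -0.585 -0.754
  outer loop
   vertex 0.5 0.1 2.2
   vertex 0.9 1.7 0.8
   vertex 1.7 0.0 1.8
  endloop
 endfacet
 facet normal -0.909 -0.121 -0.398
  outer loop
   vertex 0.5 0.1 2.2
   vertex 0.4 2.5 1.7
   vertex 0.9 1.7 0.8
  endloop
 endfacet
 facet normal -0.319 -0.364 0.875
  outer loop
   vertex 1.6 2.5 3.6
   vertex 1.1 3.9 4.0
   vertex 0.5 0.1 2.2
  endloop
 endfacet
 facet normal -0.221 -0.414 0.883
  outer loop
   vertex 1.6 2.5 3.6
   vertex 0.5 0.1 2.2
   vertex 2.9 0.1 2.8
  endloop
 endfacet
 facet normal 0.073 -0.250 0.966
  outer loop
   vertex 1.6 2.5 3.6
   vertex 3.7 3.5 3.7
   vertex 1.1 3.9 4.0
  endloop
 endfacet
 facet normal 0.085 -0.274 0.958
  outer loop
   vertex 1.6 2.5 3.6
   vertex 2.9 0.1 2.8
   vertex 3.7 3.5 3.7
  endloop
 endfacet
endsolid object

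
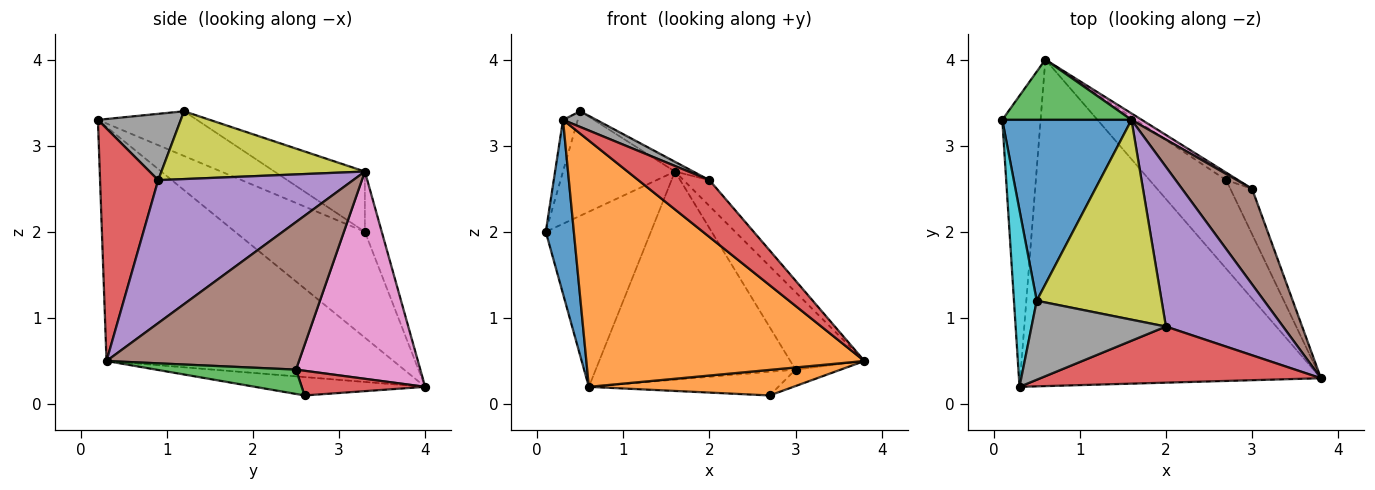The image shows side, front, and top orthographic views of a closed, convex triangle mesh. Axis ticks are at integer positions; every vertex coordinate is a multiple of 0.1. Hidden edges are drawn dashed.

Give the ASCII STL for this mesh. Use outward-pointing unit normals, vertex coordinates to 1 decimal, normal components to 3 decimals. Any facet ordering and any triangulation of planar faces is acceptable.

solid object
 facet normal -0.921 -0.199 -0.333
  outer loop
   vertex 0.6 4.0 0.2
   vertex 0.3 0.2 3.3
   vertex 0.1 3.3 2.0
  endloop
 endfacet
 facet normal -0.528 -0.511 -0.678
  outer loop
   vertex 0.6 4.0 0.2
   vertex 3.8 0.3 0.5
   vertex 0.3 0.2 3.3
  endloop
 endfacet
 facet normal -0.150 0.935 0.322
  outer loop
   vertex 1.6 3.3 2.7
   vertex 0.6 4.0 0.2
   vertex 0.1 3.3 2.0
  endloop
 endfacet
 facet normal 0.503 -0.615 0.607
  outer loop
   vertex 2.0 0.9 2.6
   vertex 0.3 0.2 3.3
   vertex 3.8 0.3 0.5
  endloop
 endfacet
 facet normal 0.770 0.102 0.630
  outer loop
   vertex 2.0 0.9 2.6
   vertex 3.8 0.3 0.5
   vertex 1.6 3.3 2.7
  endloop
 endfacet
 facet normal 0.853 0.329 0.405
  outer loop
   vertex 3.0 2.5 0.4
   vertex 1.6 3.3 2.7
   vertex 3.8 0.3 0.5
  endloop
 endfacet
 facet normal 0.528 0.849 0.026
  outer loop
   vertex 3.0 2.5 0.4
   vertex 0.6 4.0 0.2
   vertex 1.6 3.3 2.7
  endloop
 endfacet
 facet normal 0.436 -0.175 0.883
  outer loop
   vertex 0.5 1.2 3.4
   vertex 0.3 0.2 3.3
   vertex 2.0 0.9 2.6
  endloop
 endfacet
 facet normal 0.477 0.043 0.878
  outer loop
   vertex 0.5 1.2 3.4
   vertex 2.0 0.9 2.6
   vertex 1.6 3.3 2.7
  endloop
 endfacet
 facet normal -0.883 0.132 0.450
  outer loop
   vertex 0.5 1.2 3.4
   vertex 0.1 3.3 2.0
   vertex 0.3 0.2 3.3
  endloop
 endfacet
 facet normal -0.375 0.464 0.803
  outer loop
   vertex 0.5 1.2 3.4
   vertex 1.6 3.3 2.7
   vertex 0.1 3.3 2.0
  endloop
 endfacet
 facet normal -0.225 -0.270 -0.936
  outer loop
   vertex 2.7 2.6 0.1
   vertex 3.8 0.3 0.5
   vertex 0.6 4.0 0.2
  endloop
 endfacet
 facet normal 0.725 0.234 -0.647
  outer loop
   vertex 2.7 2.6 0.1
   vertex 3.0 2.5 0.4
   vertex 3.8 0.3 0.5
  endloop
 endfacet
 facet normal 0.527 0.810 -0.258
  outer loop
   vertex 2.7 2.6 0.1
   vertex 0.6 4.0 0.2
   vertex 3.0 2.5 0.4
  endloop
 endfacet
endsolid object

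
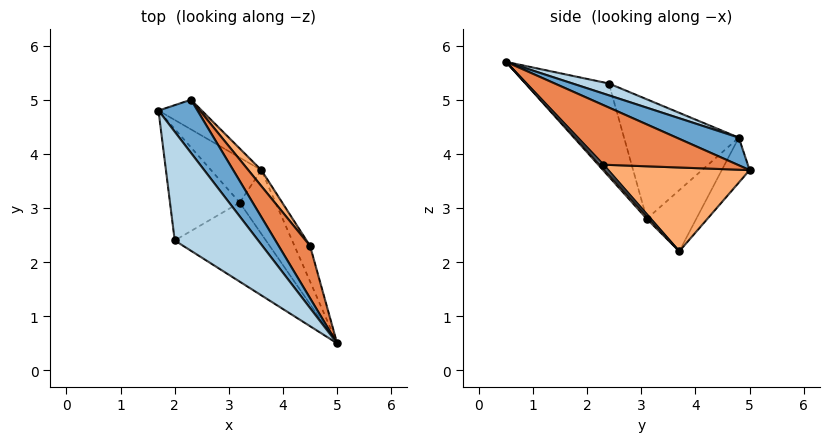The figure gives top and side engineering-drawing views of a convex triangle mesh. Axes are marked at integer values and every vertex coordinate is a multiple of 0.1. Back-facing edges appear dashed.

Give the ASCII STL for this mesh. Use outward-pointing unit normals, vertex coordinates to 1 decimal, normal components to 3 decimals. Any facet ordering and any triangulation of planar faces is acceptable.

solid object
 facet normal 0.472 0.579 0.665
  outer loop
   vertex 2.3 5.0 3.7
   vertex 1.7 4.8 4.3
   vertex 5.0 0.5 5.7
  endloop
 endfacet
 facet normal -0.718 0.080 -0.691
  outer loop
   vertex 2.3 5.0 3.7
   vertex 3.6 3.7 2.2
   vertex 1.7 4.8 4.3
  endloop
 endfacet
 facet normal 0.129 0.395 0.910
  outer loop
   vertex 2.0 2.4 5.3
   vertex 5.0 0.5 5.7
   vertex 1.7 4.8 4.3
  endloop
 endfacet
 facet normal 0.168 -0.693 -0.701
  outer loop
   vertex 4.5 2.3 3.8
   vertex 5.0 0.5 5.7
   vertex 3.6 3.7 2.2
  endloop
 endfacet
 facet normal 0.712 0.594 0.375
  outer loop
   vertex 4.5 2.3 3.8
   vertex 2.3 5.0 3.7
   vertex 5.0 0.5 5.7
  endloop
 endfacet
 facet normal 0.768 0.630 0.119
  outer loop
   vertex 4.5 2.3 3.8
   vertex 3.6 3.7 2.2
   vertex 2.3 5.0 3.7
  endloop
 endfacet
 facet normal 0.058 -0.725 -0.686
  outer loop
   vertex 3.2 3.1 2.8
   vertex 3.6 3.7 2.2
   vertex 5.0 0.5 5.7
  endloop
 endfacet
 facet normal -0.441 -0.787 -0.432
  outer loop
   vertex 3.2 3.1 2.8
   vertex 5.0 0.5 5.7
   vertex 2.0 2.4 5.3
  endloop
 endfacet
 facet normal -0.767 -0.120 -0.631
  outer loop
   vertex 3.2 3.1 2.8
   vertex 1.7 4.8 4.3
   vertex 3.6 3.7 2.2
  endloop
 endfacet
 facet normal -0.823 -0.303 -0.480
  outer loop
   vertex 3.2 3.1 2.8
   vertex 2.0 2.4 5.3
   vertex 1.7 4.8 4.3
  endloop
 endfacet
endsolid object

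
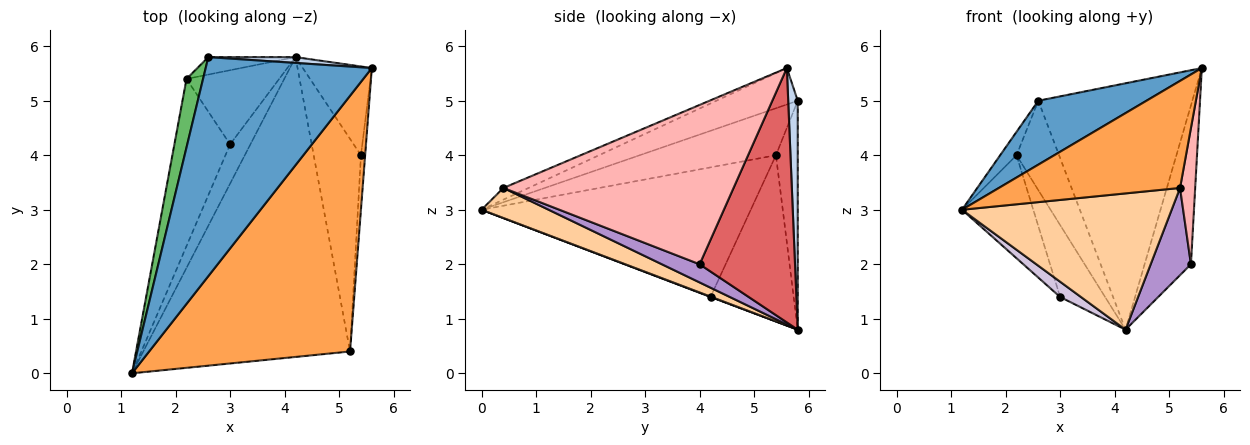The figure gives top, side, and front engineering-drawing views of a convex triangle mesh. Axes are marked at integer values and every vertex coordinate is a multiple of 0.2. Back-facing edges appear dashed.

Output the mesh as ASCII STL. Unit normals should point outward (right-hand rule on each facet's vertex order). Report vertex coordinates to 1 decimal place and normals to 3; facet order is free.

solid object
 facet normal -0.206 -0.274 0.939
  outer loop
   vertex 2.6 5.8 5.0
   vertex 1.2 0.0 3.0
   vertex 5.6 5.6 5.6
  endloop
 endfacet
 facet normal 0.062 0.998 0.024
  outer loop
   vertex 4.2 5.8 0.8
   vertex 2.6 5.8 5.0
   vertex 5.6 5.6 5.6
  endloop
 endfacet
 facet normal -0.054 -0.386 0.921
  outer loop
   vertex 5.2 0.4 3.4
   vertex 5.6 5.6 5.6
   vertex 1.2 0.0 3.0
  endloop
 endfacet
 facet normal 0.131 -0.410 -0.902
  outer loop
   vertex 5.2 0.4 3.4
   vertex 1.2 0.0 3.0
   vertex 4.2 5.8 0.8
  endloop
 endfacet
 facet normal -0.937 0.112 0.330
  outer loop
   vertex 2.2 5.4 4.0
   vertex 1.2 0.0 3.0
   vertex 2.6 5.8 5.0
  endloop
 endfacet
 facet normal -0.449 0.877 -0.171
  outer loop
   vertex 2.2 5.4 4.0
   vertex 2.6 5.8 5.0
   vertex 4.2 5.8 0.8
  endloop
 endfacet
 facet normal 0.874 0.424 -0.237
  outer loop
   vertex 5.4 4.0 2.0
   vertex 4.2 5.8 0.8
   vertex 5.6 5.6 5.6
  endloop
 endfacet
 facet normal 0.997 -0.066 -0.026
  outer loop
   vertex 5.4 4.0 2.0
   vertex 5.6 5.6 5.6
   vertex 5.2 0.4 3.4
  endloop
 endfacet
 facet normal 0.335 -0.358 -0.872
  outer loop
   vertex 5.4 4.0 2.0
   vertex 5.2 0.4 3.4
   vertex 4.2 5.8 0.8
  endloop
 endfacet
 facet normal 0.017 -0.362 -0.932
  outer loop
   vertex 3.0 4.2 1.4
   vertex 4.2 5.8 0.8
   vertex 1.2 0.0 3.0
  endloop
 endfacet
 facet normal -0.893 0.236 -0.384
  outer loop
   vertex 3.0 4.2 1.4
   vertex 1.2 0.0 3.0
   vertex 2.2 5.4 4.0
  endloop
 endfacet
 facet normal -0.790 0.427 -0.440
  outer loop
   vertex 3.0 4.2 1.4
   vertex 2.2 5.4 4.0
   vertex 4.2 5.8 0.8
  endloop
 endfacet
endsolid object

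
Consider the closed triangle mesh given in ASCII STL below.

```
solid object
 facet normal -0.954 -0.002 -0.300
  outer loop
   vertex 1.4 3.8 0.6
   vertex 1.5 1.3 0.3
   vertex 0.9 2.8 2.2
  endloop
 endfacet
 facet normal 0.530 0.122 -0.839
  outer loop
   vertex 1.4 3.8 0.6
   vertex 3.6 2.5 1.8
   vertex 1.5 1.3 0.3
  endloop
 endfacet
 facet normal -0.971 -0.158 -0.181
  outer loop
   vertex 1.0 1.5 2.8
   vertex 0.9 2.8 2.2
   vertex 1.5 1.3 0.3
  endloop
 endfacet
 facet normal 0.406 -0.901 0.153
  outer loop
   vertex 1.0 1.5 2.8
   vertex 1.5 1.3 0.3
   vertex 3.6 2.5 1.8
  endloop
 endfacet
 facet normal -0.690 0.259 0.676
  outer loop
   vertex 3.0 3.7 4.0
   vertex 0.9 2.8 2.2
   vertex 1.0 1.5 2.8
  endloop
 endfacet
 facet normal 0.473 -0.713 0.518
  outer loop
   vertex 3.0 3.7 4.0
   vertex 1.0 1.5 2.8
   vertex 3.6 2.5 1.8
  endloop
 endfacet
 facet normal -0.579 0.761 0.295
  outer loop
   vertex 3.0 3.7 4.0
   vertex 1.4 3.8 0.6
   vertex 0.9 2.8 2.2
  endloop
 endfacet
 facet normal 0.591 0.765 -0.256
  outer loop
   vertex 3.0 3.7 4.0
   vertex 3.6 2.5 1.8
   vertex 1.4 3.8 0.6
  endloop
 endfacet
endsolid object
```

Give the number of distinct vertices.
6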